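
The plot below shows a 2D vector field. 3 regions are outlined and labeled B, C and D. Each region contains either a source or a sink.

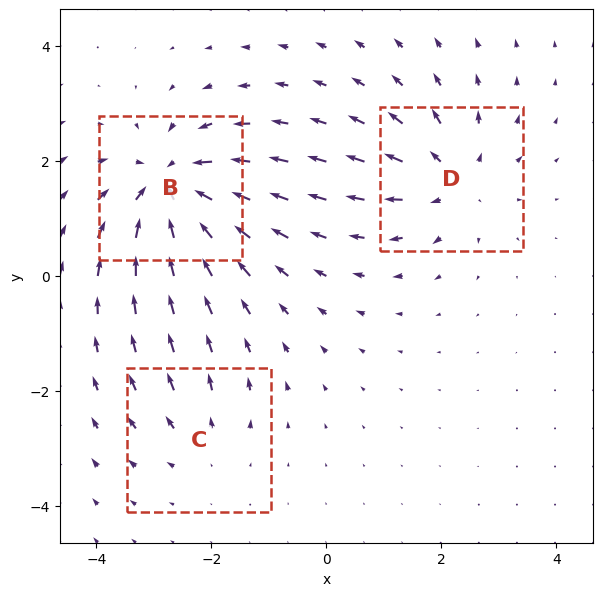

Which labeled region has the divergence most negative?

B

Divergence at each region's feature centre — B: about -6, C: about +2, D: about +4. Region B is most negative.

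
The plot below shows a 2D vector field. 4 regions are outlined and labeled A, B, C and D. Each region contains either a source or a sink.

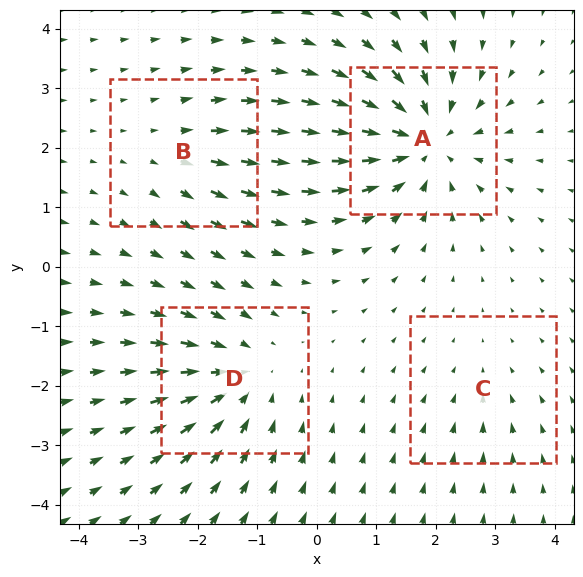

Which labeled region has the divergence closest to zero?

Divergence at each region's feature centre — A: about -7, B: about +3, C: about -2, D: about -5. Region C is closest to zero.

C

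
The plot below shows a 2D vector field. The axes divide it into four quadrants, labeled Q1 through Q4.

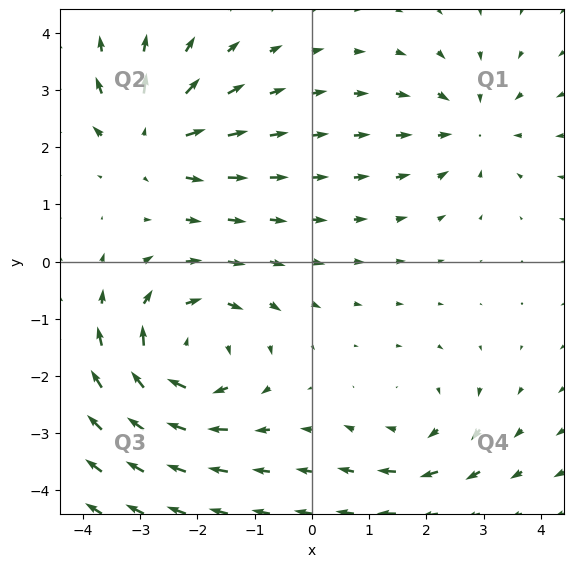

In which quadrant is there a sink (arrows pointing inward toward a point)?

Q1

The sink sits at approximately (2.8, 2.4), which lies in quadrant Q1. The divergence there is about -3, negative as expected for a sink.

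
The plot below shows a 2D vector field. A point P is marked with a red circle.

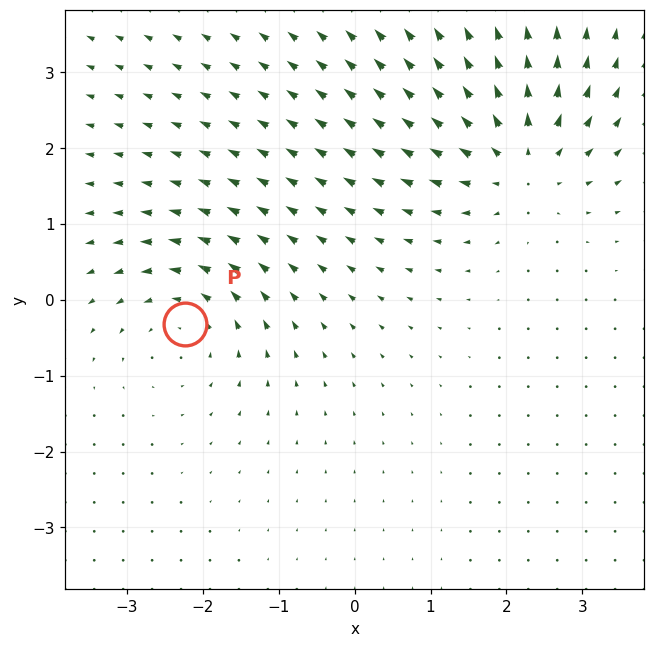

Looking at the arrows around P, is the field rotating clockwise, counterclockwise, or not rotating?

counterclockwise

Near P at (-2.2, -0.3) the arrows circulate counterclockwise. The curl (z-component) there is about +4; positive curl means counterclockwise rotation.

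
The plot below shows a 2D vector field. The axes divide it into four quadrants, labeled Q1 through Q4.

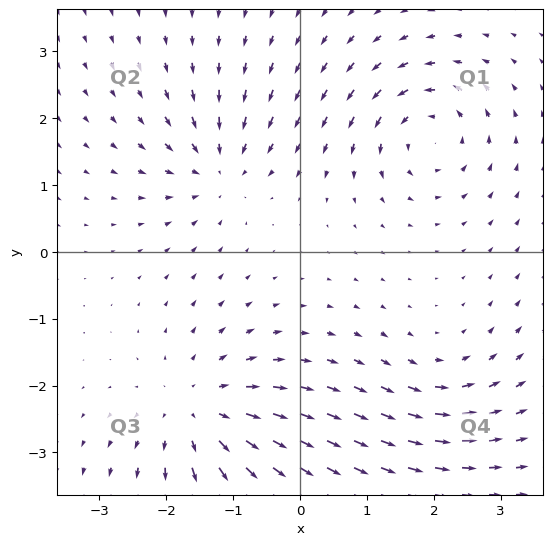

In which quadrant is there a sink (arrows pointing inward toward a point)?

The sink sits at approximately (-1.2, 1.2), which lies in quadrant Q2. The divergence there is about -5, negative as expected for a sink.

Q2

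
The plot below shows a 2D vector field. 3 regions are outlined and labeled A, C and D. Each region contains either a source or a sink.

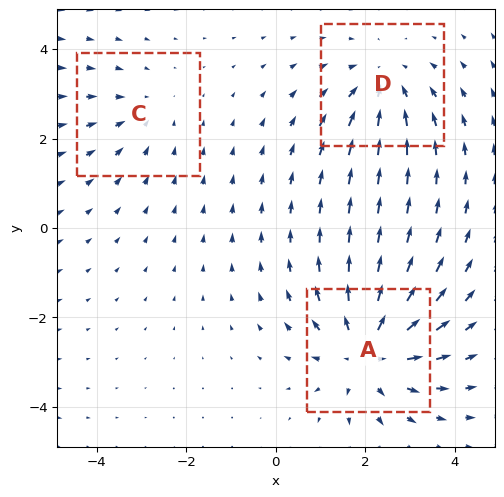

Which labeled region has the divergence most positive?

Divergence at each region's feature centre — A: about +4, C: about -2, D: about -3. Region A is most positive.

A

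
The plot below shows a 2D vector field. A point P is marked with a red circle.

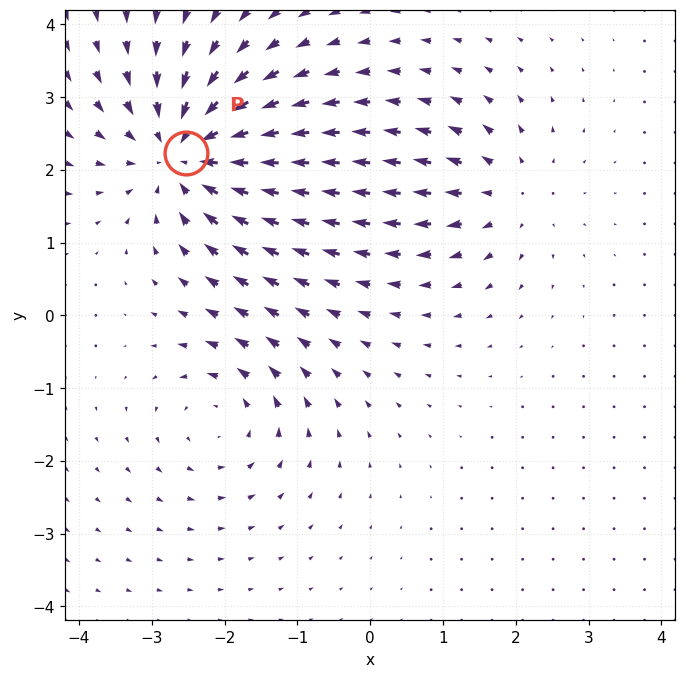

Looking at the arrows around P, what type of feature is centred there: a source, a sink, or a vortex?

sink

At P (-2.5, 2.2) the arrows converge inward. Divergence about -5, curl ≈0 — negative divergence with near-zero curl is a sink.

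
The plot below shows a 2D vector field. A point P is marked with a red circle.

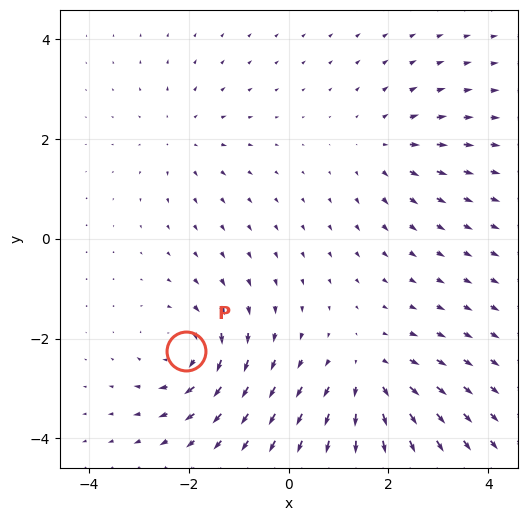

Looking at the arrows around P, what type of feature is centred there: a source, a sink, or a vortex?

vortex

At P (-2.1, -2.2) the arrows circulate clockwise. Divergence ≈0, curl about -6 — near-zero divergence with nonzero curl is a vortex.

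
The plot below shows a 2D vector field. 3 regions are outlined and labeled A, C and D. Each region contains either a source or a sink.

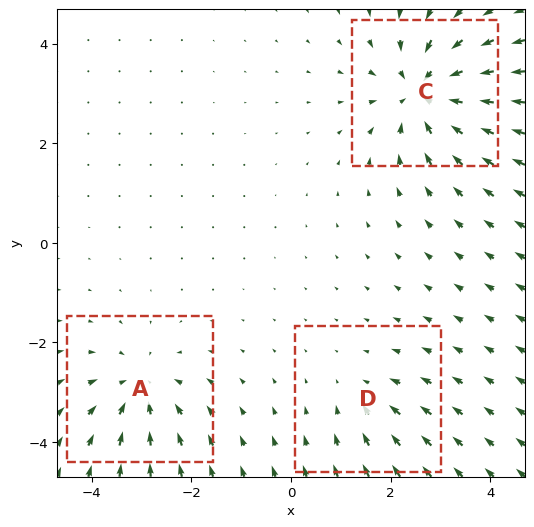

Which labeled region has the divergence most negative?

Divergence at each region's feature centre — A: about -4, C: about -5, D: about -2. Region C is most negative.

C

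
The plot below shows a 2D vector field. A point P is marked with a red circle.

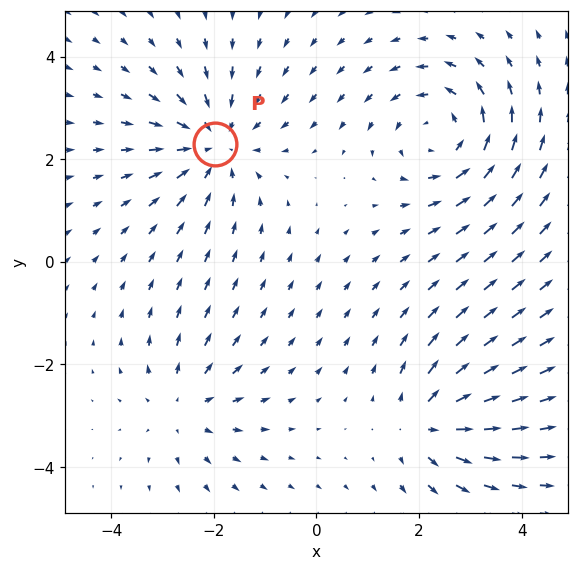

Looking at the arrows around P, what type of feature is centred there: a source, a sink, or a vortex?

sink

At P (-2.0, 2.3) the arrows converge inward. Divergence about -4, curl ≈0 — negative divergence with near-zero curl is a sink.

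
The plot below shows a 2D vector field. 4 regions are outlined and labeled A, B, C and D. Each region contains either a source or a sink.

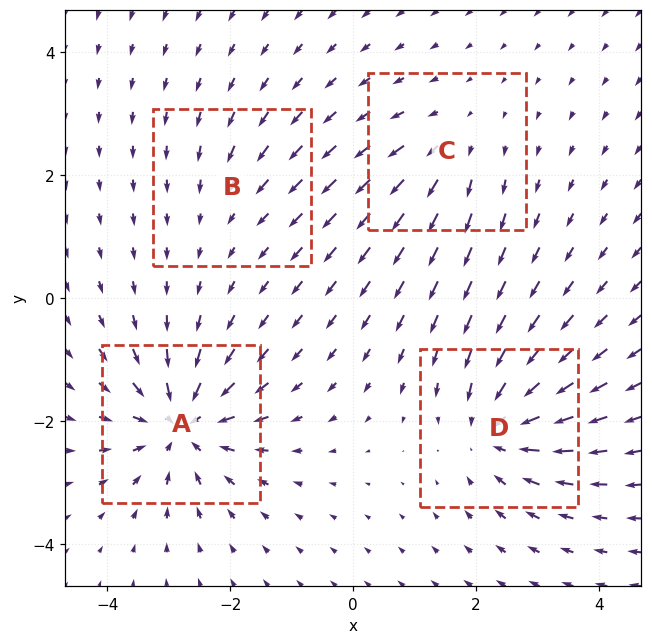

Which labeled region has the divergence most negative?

A

Divergence at each region's feature centre — A: about -8, B: about -2, C: about +4, D: about -6. Region A is most negative.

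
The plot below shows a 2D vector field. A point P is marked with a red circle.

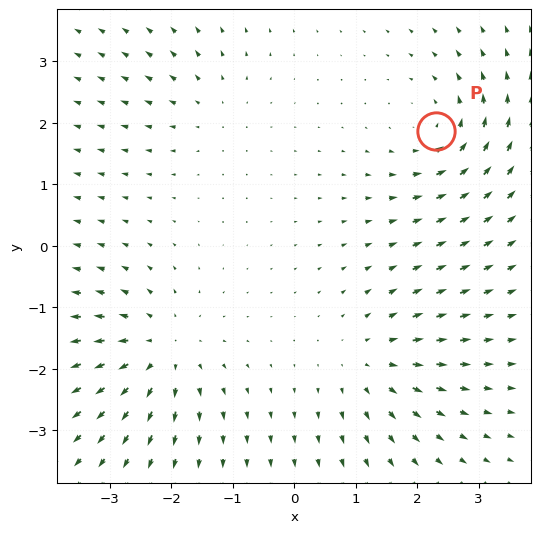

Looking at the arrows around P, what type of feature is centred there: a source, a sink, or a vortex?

vortex

At P (2.3, 1.9) the arrows circulate counterclockwise. Divergence ≈0, curl about +5 — near-zero divergence with nonzero curl is a vortex.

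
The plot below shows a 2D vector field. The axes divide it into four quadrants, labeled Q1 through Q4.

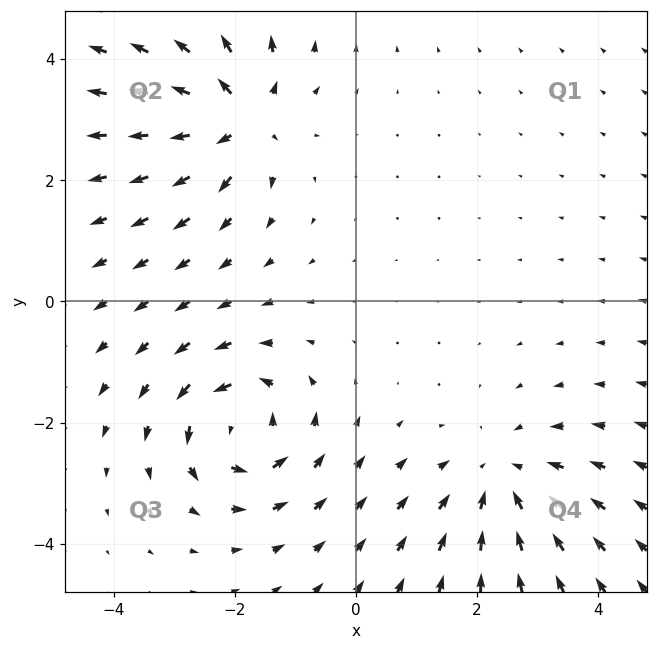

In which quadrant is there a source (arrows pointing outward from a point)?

The source sits at approximately (-1.9, 3.0), which lies in quadrant Q2. The divergence there is about +6, positive as expected for a source.

Q2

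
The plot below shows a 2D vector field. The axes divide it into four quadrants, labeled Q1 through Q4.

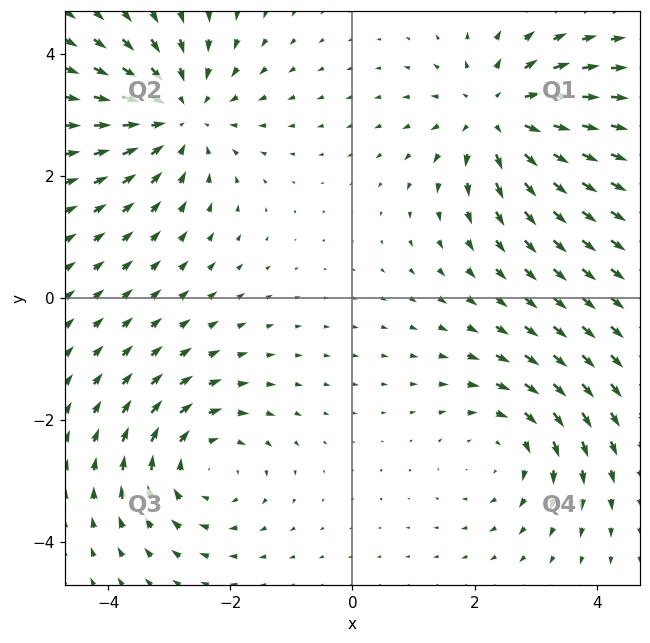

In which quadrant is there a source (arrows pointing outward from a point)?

Q1

The source sits at approximately (2.4, 3.0), which lies in quadrant Q1. The divergence there is about +4, positive as expected for a source.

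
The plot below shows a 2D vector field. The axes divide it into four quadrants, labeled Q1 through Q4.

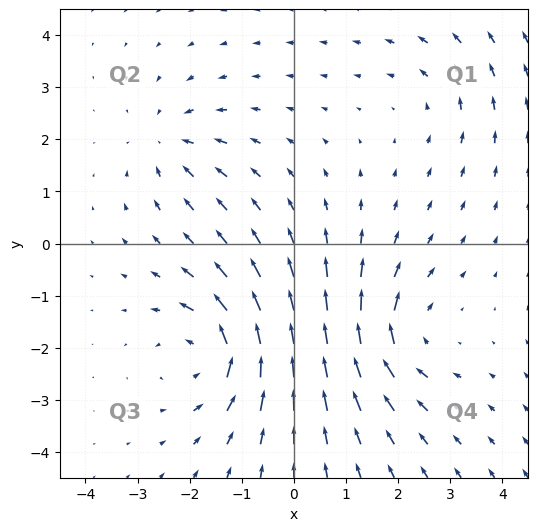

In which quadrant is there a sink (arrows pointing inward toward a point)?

Q2

The sink sits at approximately (-2.4, 1.9), which lies in quadrant Q2. The divergence there is about -4, negative as expected for a sink.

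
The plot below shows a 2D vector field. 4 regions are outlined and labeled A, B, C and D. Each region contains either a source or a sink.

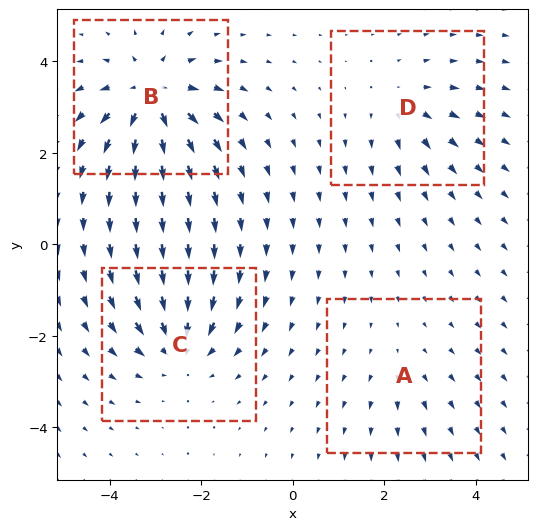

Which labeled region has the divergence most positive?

B

Divergence at each region's feature centre — A: about +2, B: about +7, C: about -5, D: about +4. Region B is most positive.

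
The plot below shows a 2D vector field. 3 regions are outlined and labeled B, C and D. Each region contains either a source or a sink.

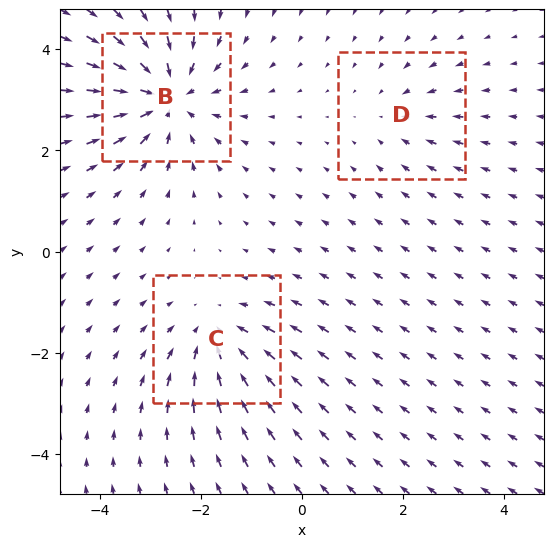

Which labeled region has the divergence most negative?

B

Divergence at each region's feature centre — B: about -5, C: about -3, D: about -2. Region B is most negative.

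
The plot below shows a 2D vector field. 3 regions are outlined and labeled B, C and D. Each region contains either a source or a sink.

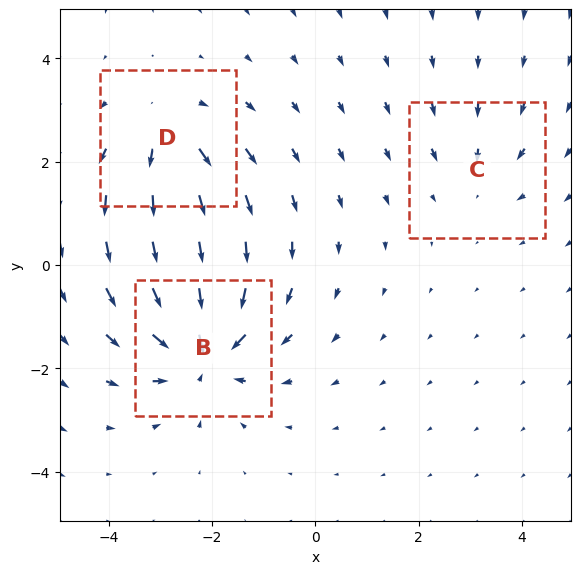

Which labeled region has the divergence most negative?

B

Divergence at each region's feature centre — B: about -5, C: about -2, D: about +3. Region B is most negative.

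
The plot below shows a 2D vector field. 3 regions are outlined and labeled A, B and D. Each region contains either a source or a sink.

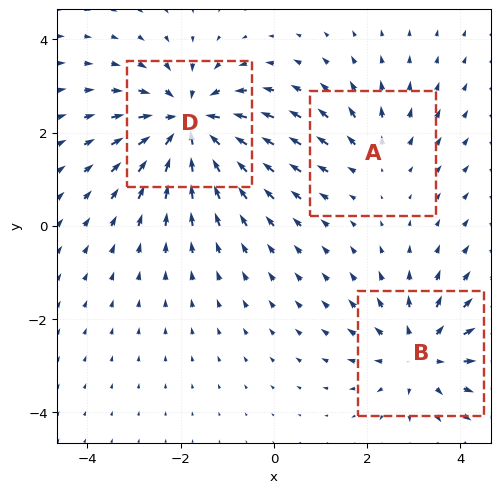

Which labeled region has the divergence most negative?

Divergence at each region's feature centre — A: about +2, B: about +3, D: about -5. Region D is most negative.

D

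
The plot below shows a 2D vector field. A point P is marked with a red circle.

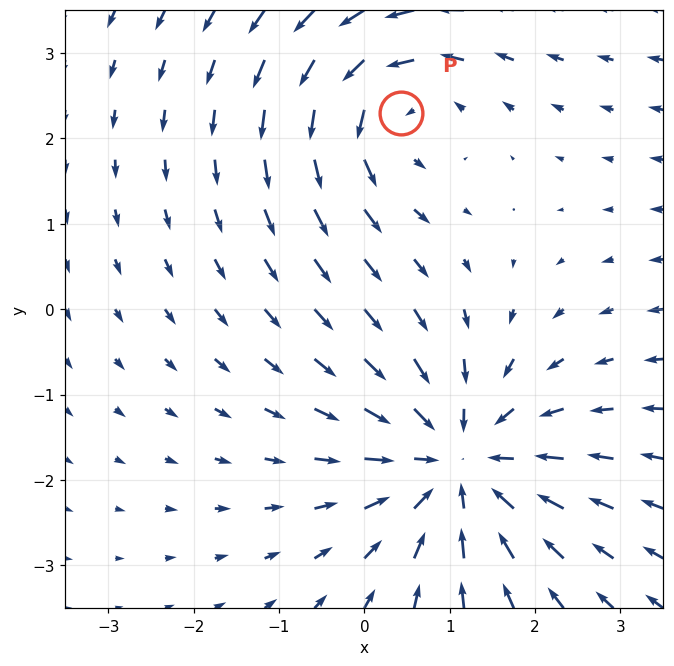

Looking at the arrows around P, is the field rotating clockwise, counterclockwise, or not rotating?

counterclockwise

Near P at (0.4, 2.3) the arrows circulate counterclockwise. The curl (z-component) there is about +3; positive curl means counterclockwise rotation.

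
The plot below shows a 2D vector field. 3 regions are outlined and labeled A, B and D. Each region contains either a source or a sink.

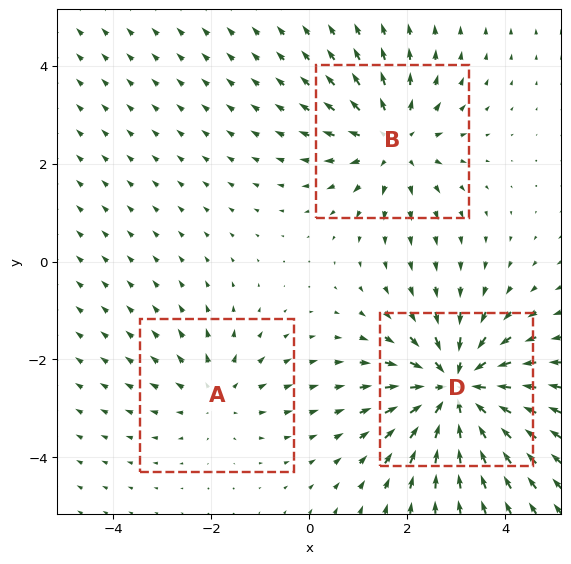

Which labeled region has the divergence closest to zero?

Divergence at each region's feature centre — A: about +2, B: about +3, D: about -5. Region A is closest to zero.

A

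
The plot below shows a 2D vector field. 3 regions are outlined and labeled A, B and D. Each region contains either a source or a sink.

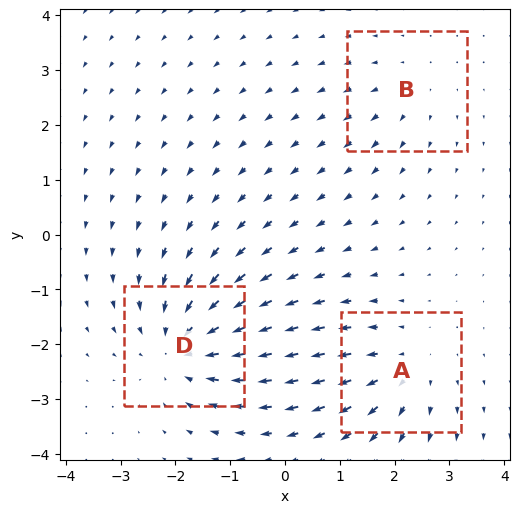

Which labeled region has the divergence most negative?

Divergence at each region's feature centre — A: about +3, B: about +2, D: about -4. Region D is most negative.

D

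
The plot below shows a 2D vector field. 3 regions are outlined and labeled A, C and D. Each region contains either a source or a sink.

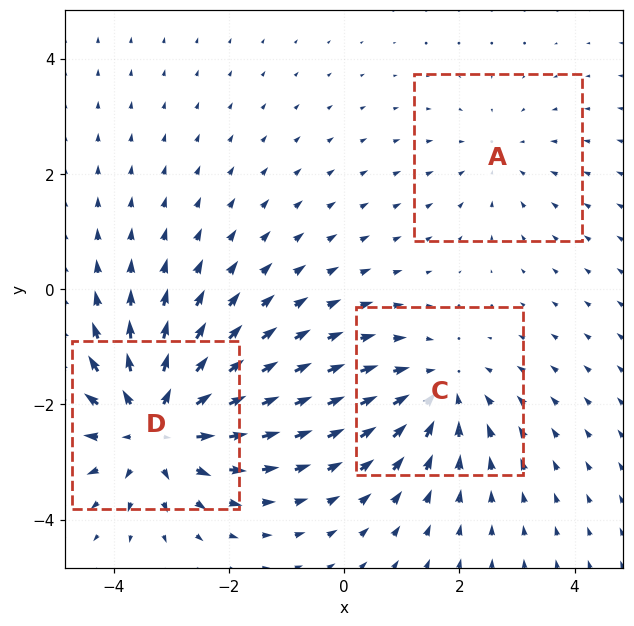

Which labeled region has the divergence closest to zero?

A

Divergence at each region's feature centre — A: about -2, C: about -3, D: about +4. Region A is closest to zero.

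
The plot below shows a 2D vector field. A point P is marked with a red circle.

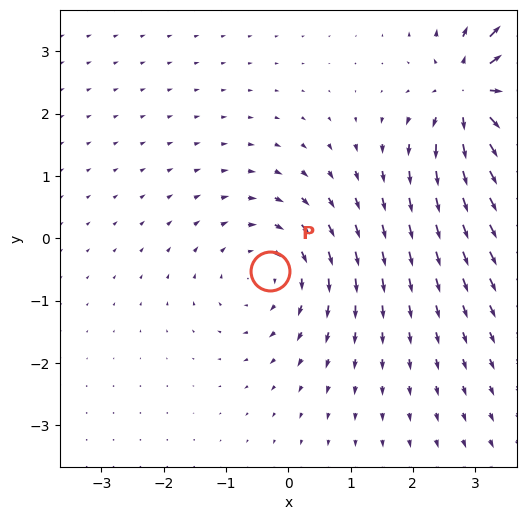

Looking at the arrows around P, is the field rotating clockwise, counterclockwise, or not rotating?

Near P at (-0.3, -0.5) the arrows circulate clockwise. The curl (z-component) there is about -3; negative curl means clockwise rotation.

clockwise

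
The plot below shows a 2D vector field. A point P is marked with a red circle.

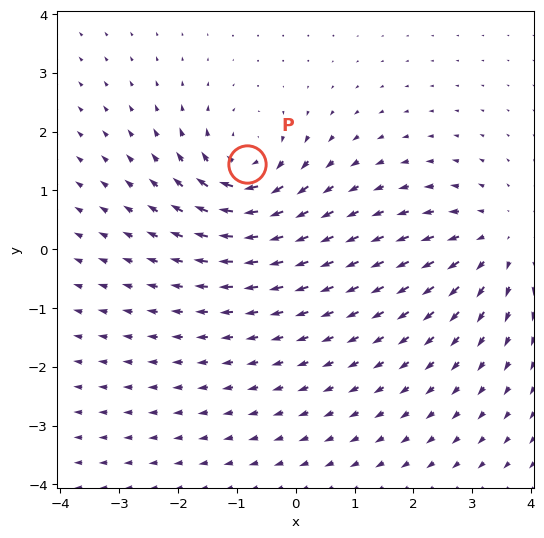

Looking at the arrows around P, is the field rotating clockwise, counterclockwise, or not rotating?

Near P at (-0.8, 1.5) the arrows circulate clockwise. The curl (z-component) there is about -6; negative curl means clockwise rotation.

clockwise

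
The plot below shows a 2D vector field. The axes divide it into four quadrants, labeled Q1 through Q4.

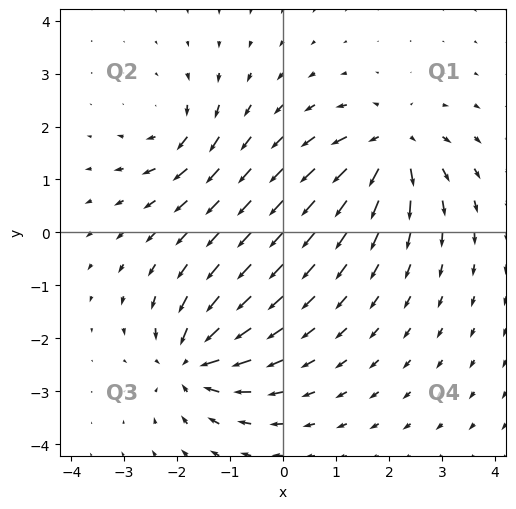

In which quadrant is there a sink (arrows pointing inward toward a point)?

The sink sits at approximately (-1.7, -2.4), which lies in quadrant Q3. The divergence there is about -5, negative as expected for a sink.

Q3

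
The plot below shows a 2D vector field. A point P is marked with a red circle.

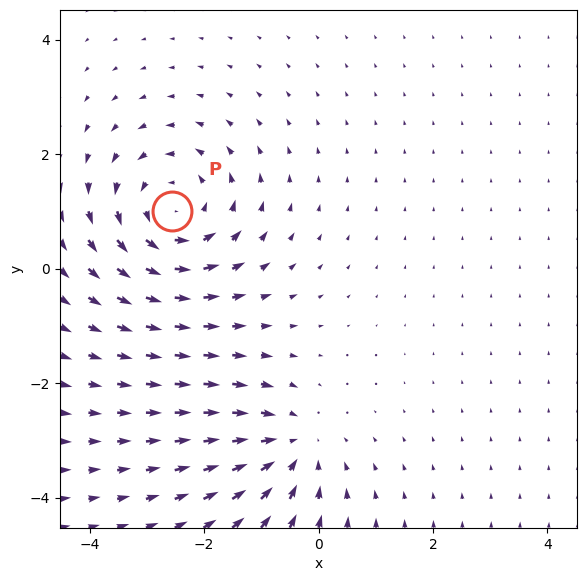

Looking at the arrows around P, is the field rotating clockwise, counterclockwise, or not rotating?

Near P at (-2.6, 1.0) the arrows circulate counterclockwise. The curl (z-component) there is about +4; positive curl means counterclockwise rotation.

counterclockwise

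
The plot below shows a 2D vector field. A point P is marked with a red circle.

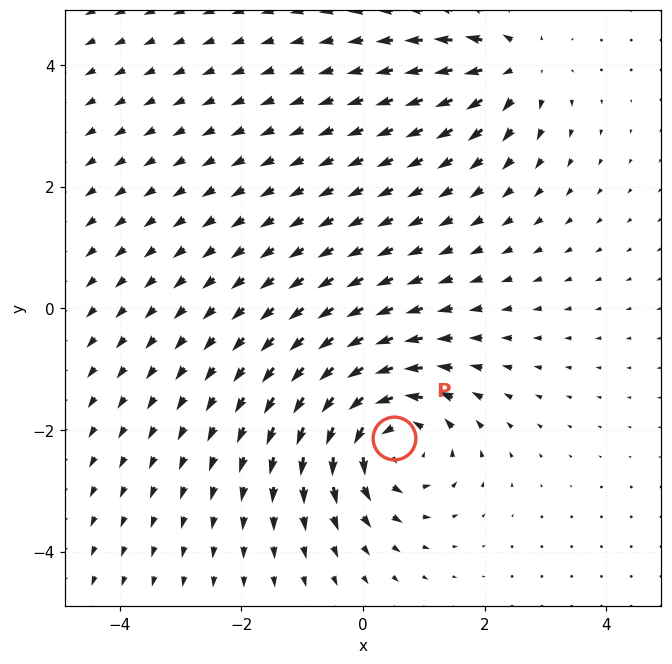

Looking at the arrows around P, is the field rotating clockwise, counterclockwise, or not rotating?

counterclockwise

Near P at (0.5, -2.1) the arrows circulate counterclockwise. The curl (z-component) there is about +5; positive curl means counterclockwise rotation.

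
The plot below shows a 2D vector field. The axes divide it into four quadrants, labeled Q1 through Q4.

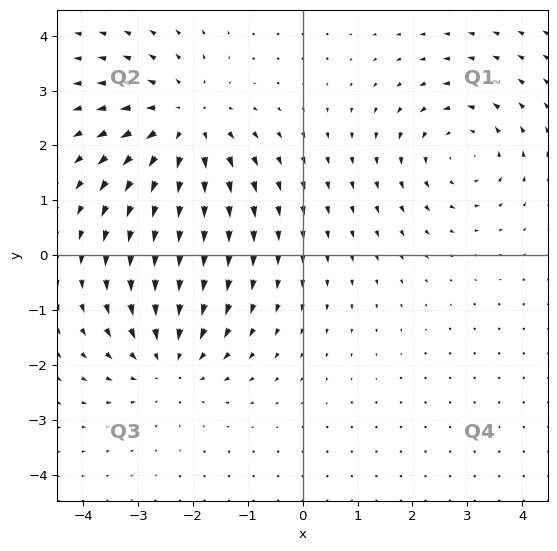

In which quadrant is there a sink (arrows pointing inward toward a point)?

Q3

The sink sits at approximately (-2.4, -1.9), which lies in quadrant Q3. The divergence there is about -3, negative as expected for a sink.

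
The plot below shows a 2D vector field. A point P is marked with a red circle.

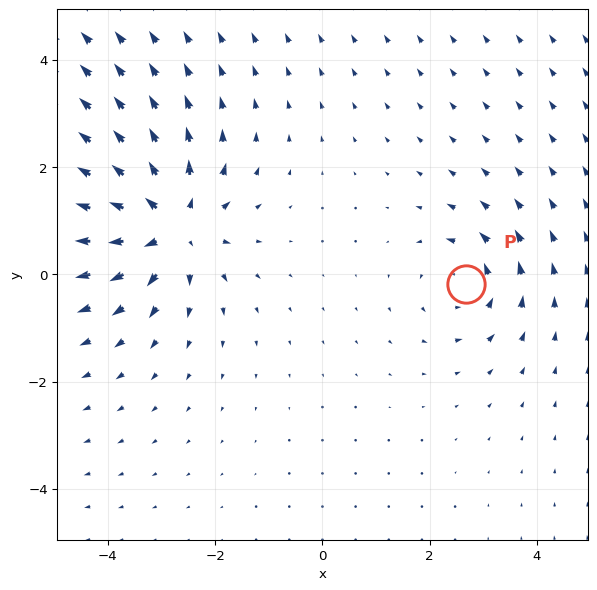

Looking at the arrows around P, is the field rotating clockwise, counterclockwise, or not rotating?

counterclockwise

Near P at (2.7, -0.2) the arrows circulate counterclockwise. The curl (z-component) there is about +3; positive curl means counterclockwise rotation.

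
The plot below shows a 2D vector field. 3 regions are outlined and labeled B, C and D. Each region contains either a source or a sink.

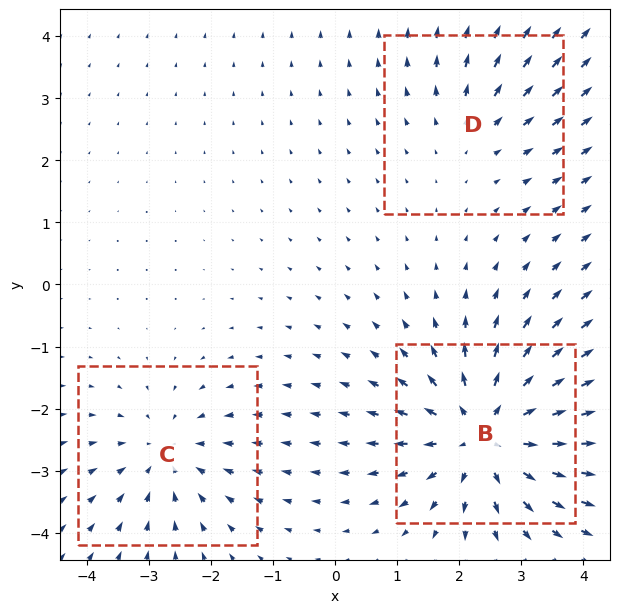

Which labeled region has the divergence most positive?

B

Divergence at each region's feature centre — B: about +5, C: about -3, D: about +2. Region B is most positive.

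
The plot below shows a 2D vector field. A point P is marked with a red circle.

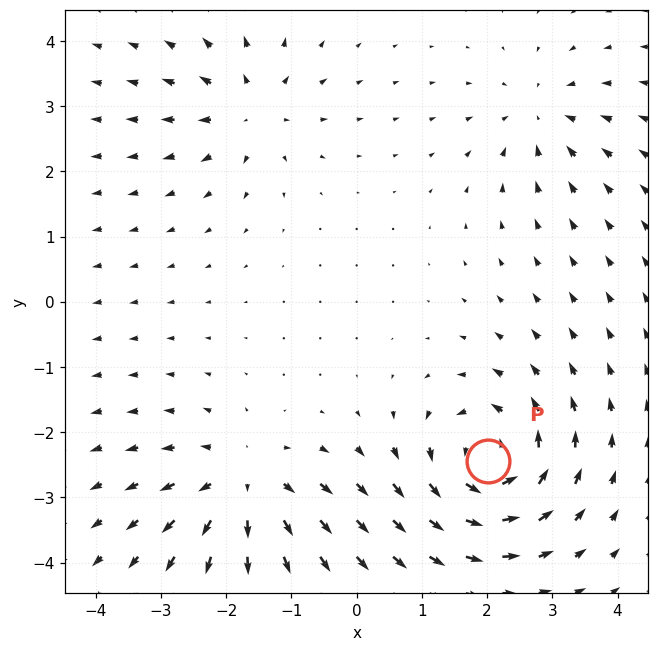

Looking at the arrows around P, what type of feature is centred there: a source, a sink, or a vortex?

vortex

At P (2.0, -2.4) the arrows circulate counterclockwise. Divergence ≈0, curl about +6 — near-zero divergence with nonzero curl is a vortex.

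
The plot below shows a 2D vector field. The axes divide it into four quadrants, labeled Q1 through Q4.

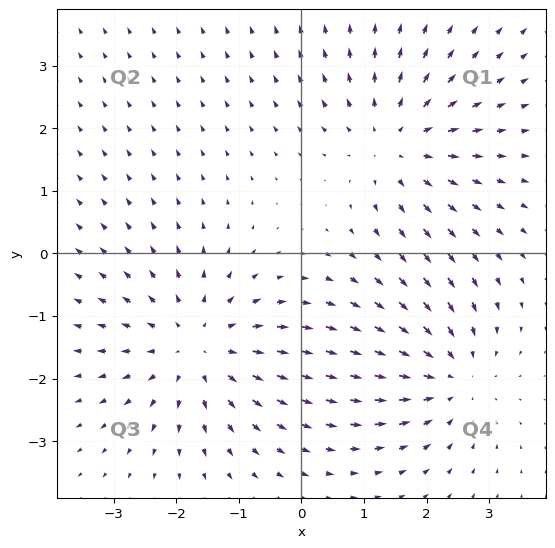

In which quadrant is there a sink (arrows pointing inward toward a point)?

Q4

The sink sits at approximately (2.4, -2.0), which lies in quadrant Q4. The divergence there is about -4, negative as expected for a sink.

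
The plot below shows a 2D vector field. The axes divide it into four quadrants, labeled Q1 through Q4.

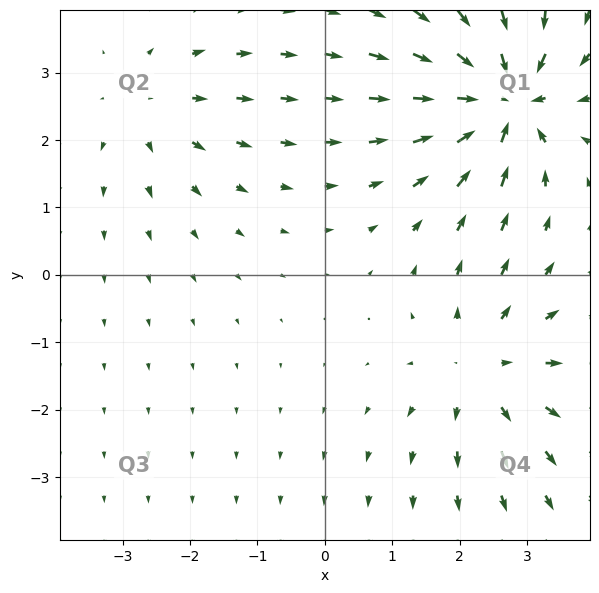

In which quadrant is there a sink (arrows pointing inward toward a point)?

Q1

The sink sits at approximately (2.6, 2.6), which lies in quadrant Q1. The divergence there is about -7, negative as expected for a sink.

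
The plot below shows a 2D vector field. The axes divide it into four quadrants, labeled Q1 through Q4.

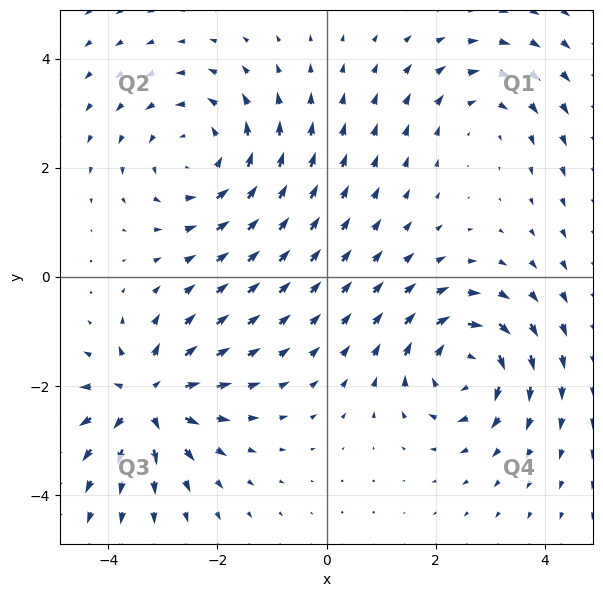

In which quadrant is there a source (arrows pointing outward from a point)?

Q3

The source sits at approximately (-3.3, -2.3), which lies in quadrant Q3. The divergence there is about +6, positive as expected for a source.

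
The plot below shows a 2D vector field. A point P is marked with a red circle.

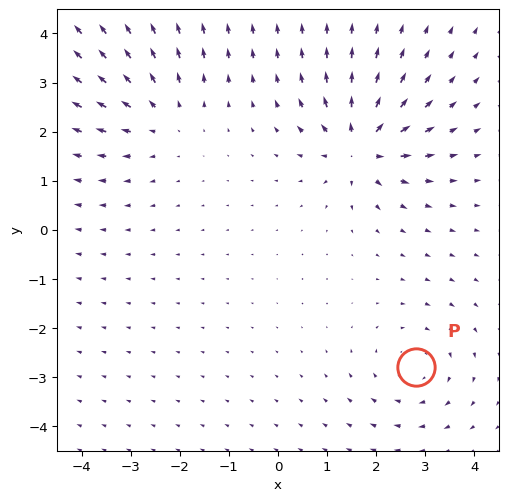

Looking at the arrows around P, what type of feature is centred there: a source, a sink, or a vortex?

At P (2.8, -2.8) the arrows circulate clockwise. Divergence ≈0, curl about -3 — near-zero divergence with nonzero curl is a vortex.

vortex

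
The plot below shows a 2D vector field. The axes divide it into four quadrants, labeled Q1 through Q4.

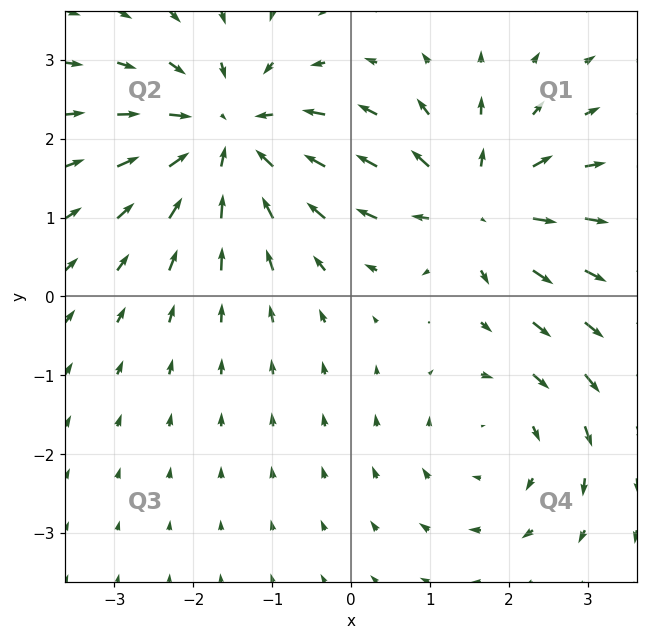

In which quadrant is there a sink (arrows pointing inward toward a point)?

Q2

The sink sits at approximately (-1.5, 2.0), which lies in quadrant Q2. The divergence there is about -4, negative as expected for a sink.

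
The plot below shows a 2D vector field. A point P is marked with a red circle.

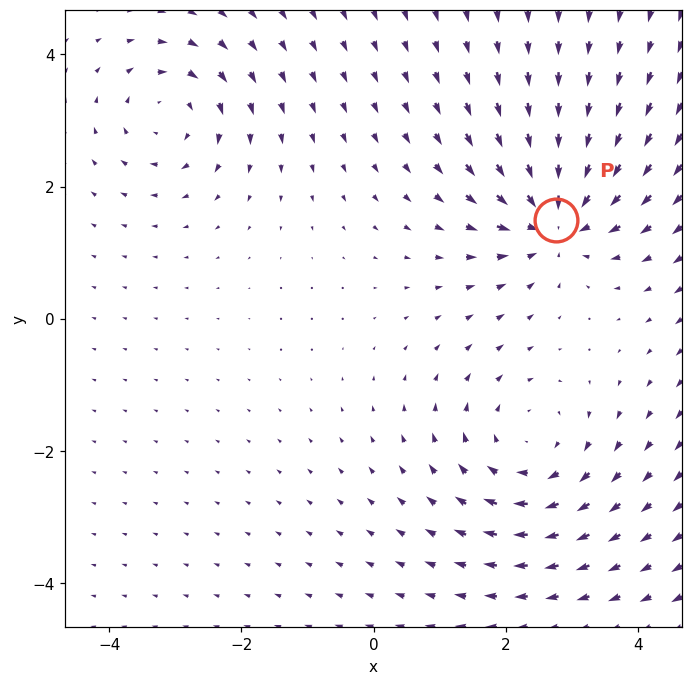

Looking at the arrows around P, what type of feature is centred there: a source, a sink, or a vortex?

sink

At P (2.8, 1.5) the arrows converge inward. Divergence about -6, curl ≈0 — negative divergence with near-zero curl is a sink.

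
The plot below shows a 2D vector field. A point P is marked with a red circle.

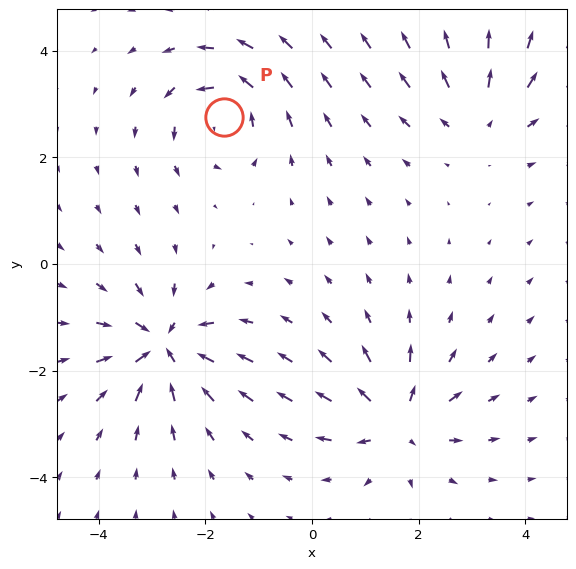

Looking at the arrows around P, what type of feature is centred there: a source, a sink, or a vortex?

vortex

At P (-1.7, 2.8) the arrows circulate counterclockwise. Divergence ≈0, curl about +5 — near-zero divergence with nonzero curl is a vortex.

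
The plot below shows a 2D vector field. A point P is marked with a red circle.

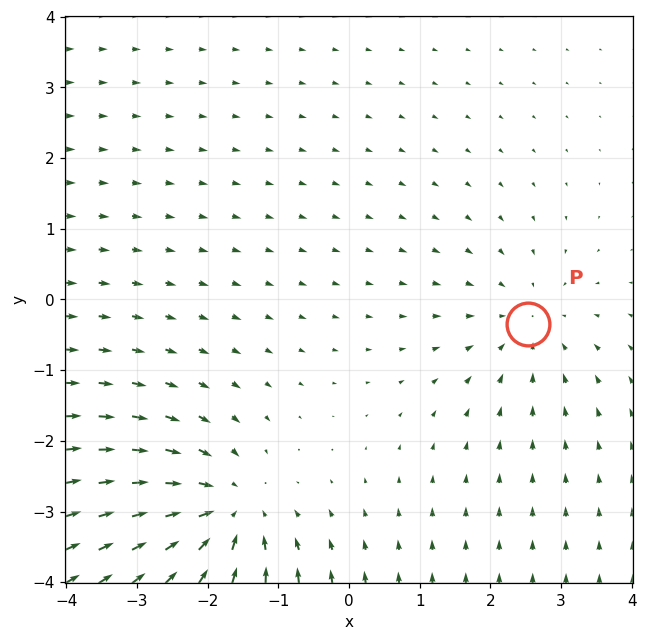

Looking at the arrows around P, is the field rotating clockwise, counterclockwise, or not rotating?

Near P at (2.5, -0.3) the arrows show no circulation. The curl there is ≈0.

not rotating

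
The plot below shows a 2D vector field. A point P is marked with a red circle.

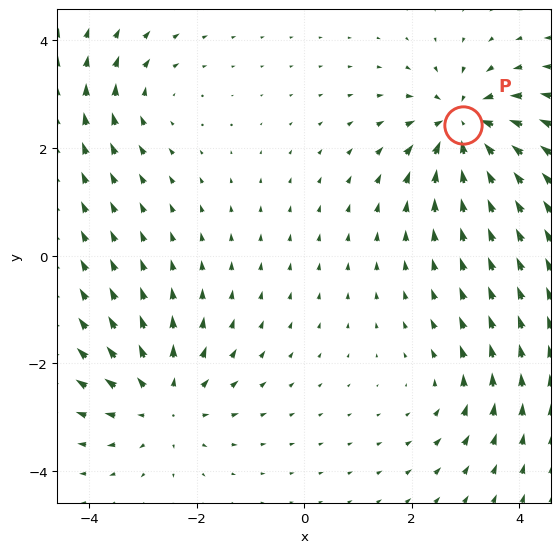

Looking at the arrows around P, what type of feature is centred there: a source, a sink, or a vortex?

sink

At P (3.0, 2.4) the arrows converge inward. Divergence about -6, curl ≈0 — negative divergence with near-zero curl is a sink.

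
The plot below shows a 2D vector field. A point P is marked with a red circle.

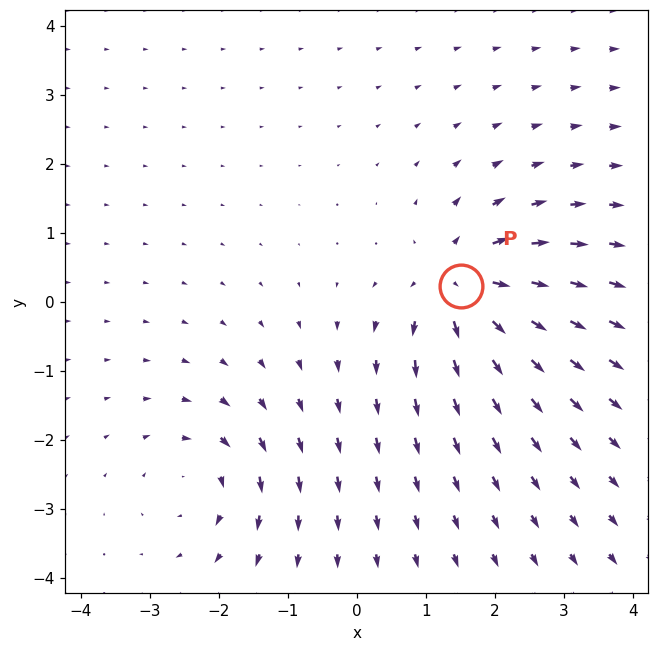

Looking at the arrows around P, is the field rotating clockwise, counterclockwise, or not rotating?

not rotating

Near P at (1.5, 0.2) the arrows show no circulation. The curl there is ≈0.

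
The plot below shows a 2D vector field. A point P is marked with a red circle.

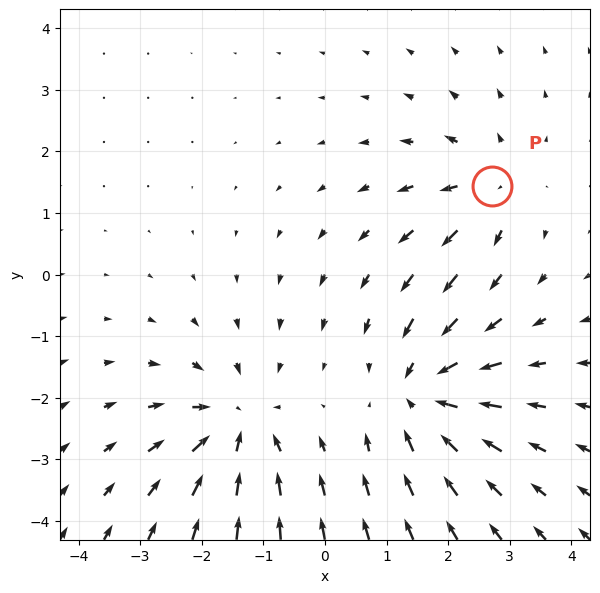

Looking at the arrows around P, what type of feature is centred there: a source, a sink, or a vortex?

source

At P (2.7, 1.4) the arrows spread outward. Divergence about +4, curl ≈0 — positive divergence with near-zero curl is a source.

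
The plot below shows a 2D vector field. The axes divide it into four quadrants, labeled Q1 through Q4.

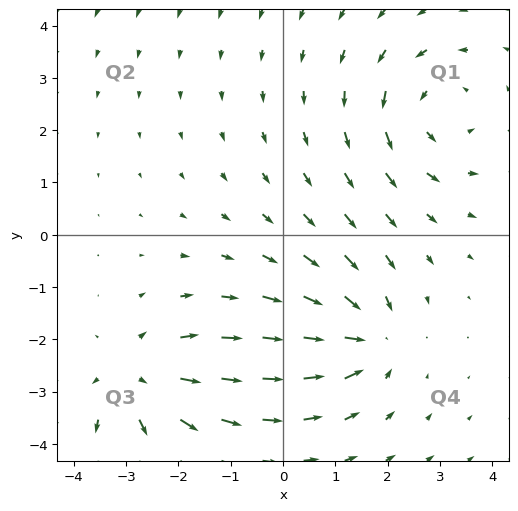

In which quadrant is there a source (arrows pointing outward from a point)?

The source sits at approximately (-2.8, -2.7), which lies in quadrant Q3. The divergence there is about +3, positive as expected for a source.

Q3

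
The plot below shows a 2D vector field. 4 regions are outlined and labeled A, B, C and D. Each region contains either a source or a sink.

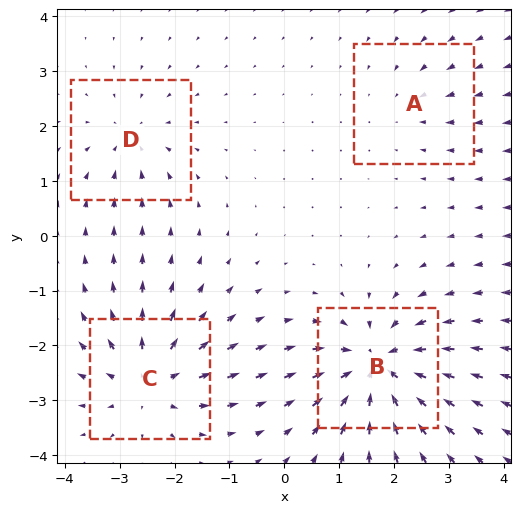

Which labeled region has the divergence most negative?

B

Divergence at each region's feature centre — A: about -2, B: about -8, C: about +6, D: about -4. Region B is most negative.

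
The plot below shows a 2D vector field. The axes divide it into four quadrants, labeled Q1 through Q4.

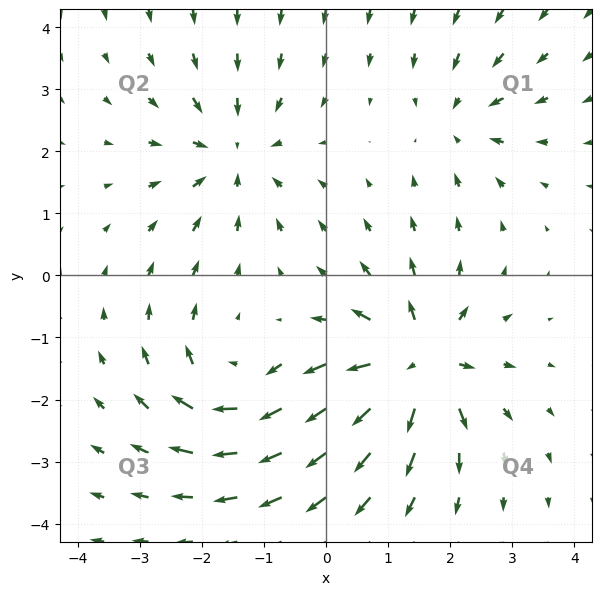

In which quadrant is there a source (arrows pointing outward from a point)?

Q4

The source sits at approximately (1.5, -1.4), which lies in quadrant Q4. The divergence there is about +7, positive as expected for a source.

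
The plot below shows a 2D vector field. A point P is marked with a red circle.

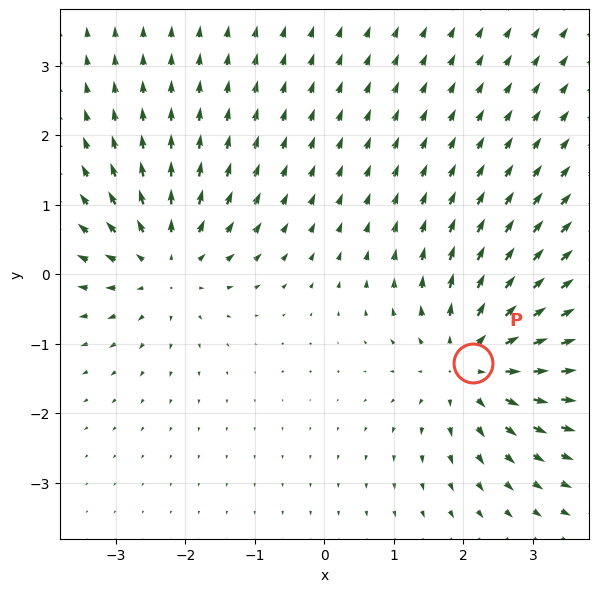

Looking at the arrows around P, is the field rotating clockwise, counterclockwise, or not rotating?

Near P at (2.1, -1.3) the arrows show no circulation. The curl there is ≈0.

not rotating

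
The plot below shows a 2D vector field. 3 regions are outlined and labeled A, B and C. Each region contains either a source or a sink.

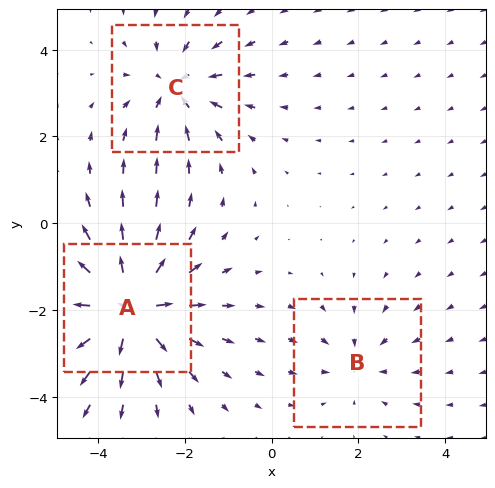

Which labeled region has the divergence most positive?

Divergence at each region's feature centre — A: about +5, B: about -2, C: about -3. Region A is most positive.

A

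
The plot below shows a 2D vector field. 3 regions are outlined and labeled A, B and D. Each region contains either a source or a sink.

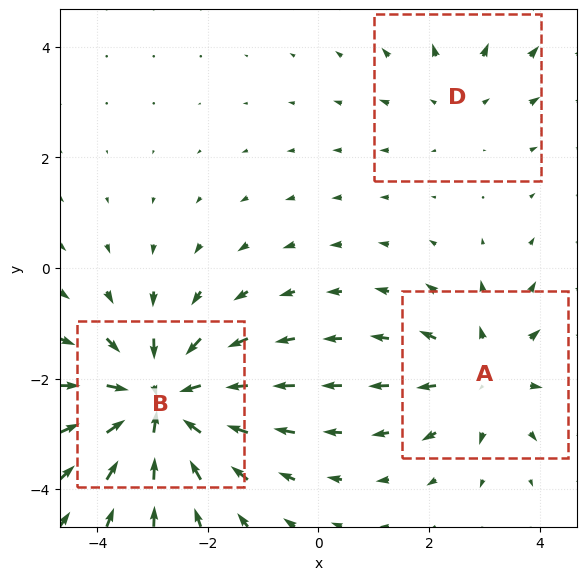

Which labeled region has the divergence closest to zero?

D

Divergence at each region's feature centre — A: about +3, B: about -4, D: about +2. Region D is closest to zero.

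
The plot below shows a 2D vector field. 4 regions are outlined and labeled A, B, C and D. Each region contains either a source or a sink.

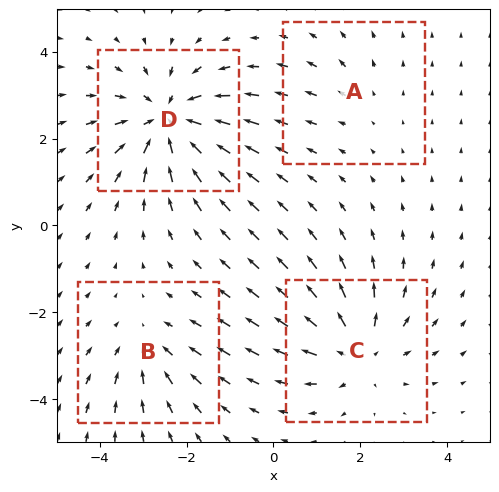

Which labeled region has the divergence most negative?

Divergence at each region's feature centre — A: about +2, B: about -3, C: about +5, D: about -6. Region D is most negative.

D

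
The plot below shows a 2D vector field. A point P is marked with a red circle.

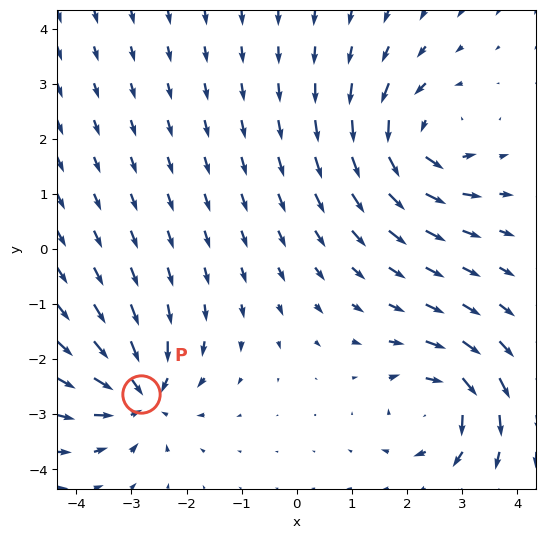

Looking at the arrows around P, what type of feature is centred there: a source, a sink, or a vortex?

sink

At P (-2.8, -2.6) the arrows converge inward. Divergence about -5, curl ≈0 — negative divergence with near-zero curl is a sink.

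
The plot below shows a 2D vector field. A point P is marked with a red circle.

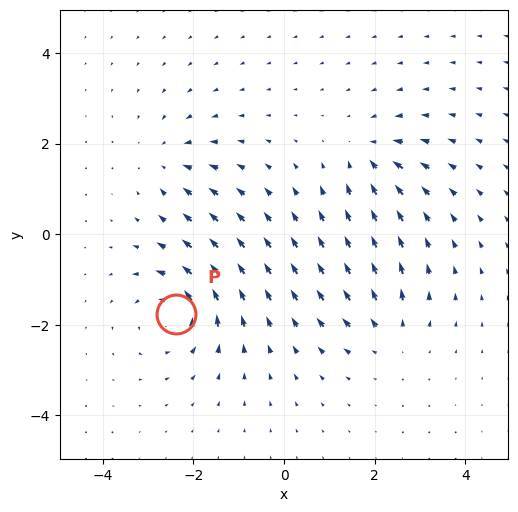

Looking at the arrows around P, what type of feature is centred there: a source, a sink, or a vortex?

At P (-2.4, -1.8) the arrows circulate counterclockwise. Divergence ≈0, curl about +5 — near-zero divergence with nonzero curl is a vortex.

vortex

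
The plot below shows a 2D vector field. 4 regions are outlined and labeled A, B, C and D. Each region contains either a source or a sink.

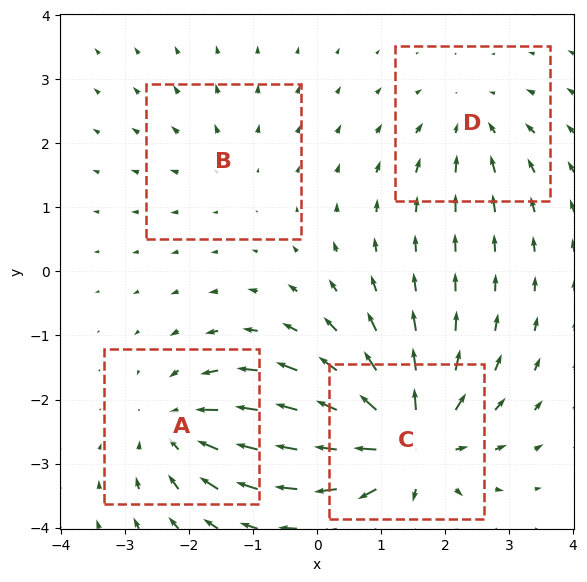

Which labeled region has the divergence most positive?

Divergence at each region's feature centre — A: about -5, B: about +2, C: about +8, D: about -4. Region C is most positive.

C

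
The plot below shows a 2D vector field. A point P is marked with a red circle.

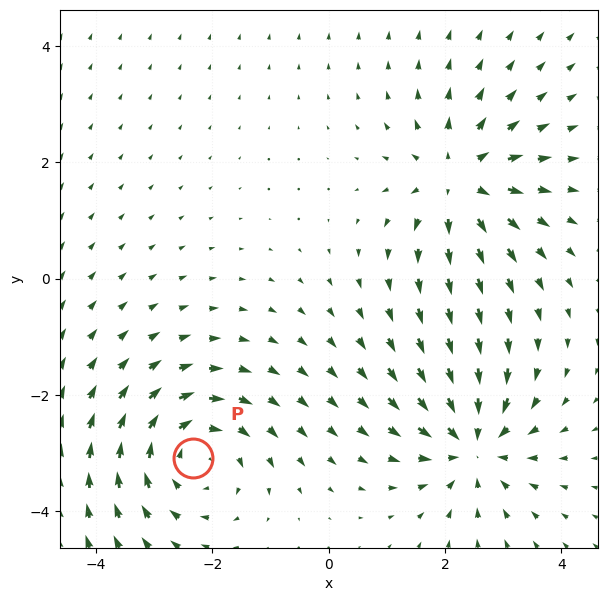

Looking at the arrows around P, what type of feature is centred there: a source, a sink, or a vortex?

vortex

At P (-2.3, -3.1) the arrows circulate clockwise. Divergence ≈0, curl about -4 — near-zero divergence with nonzero curl is a vortex.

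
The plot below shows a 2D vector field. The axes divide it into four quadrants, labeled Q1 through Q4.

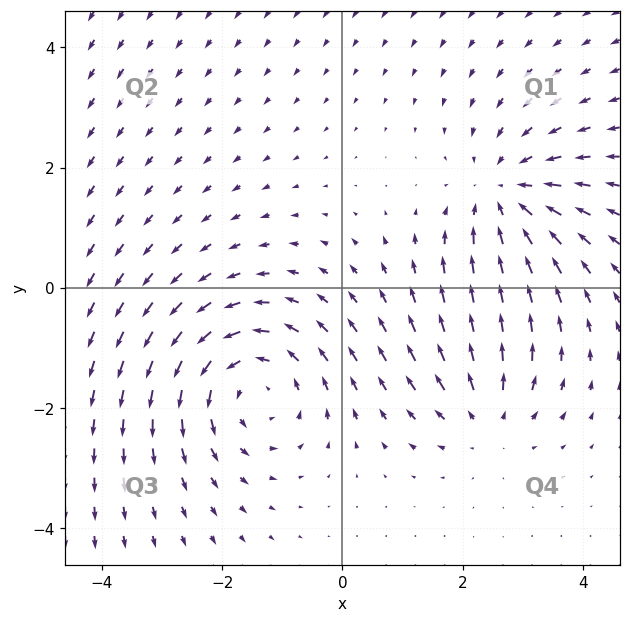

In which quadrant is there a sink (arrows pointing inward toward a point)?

Q1

The sink sits at approximately (2.7, 1.6), which lies in quadrant Q1. The divergence there is about -4, negative as expected for a sink.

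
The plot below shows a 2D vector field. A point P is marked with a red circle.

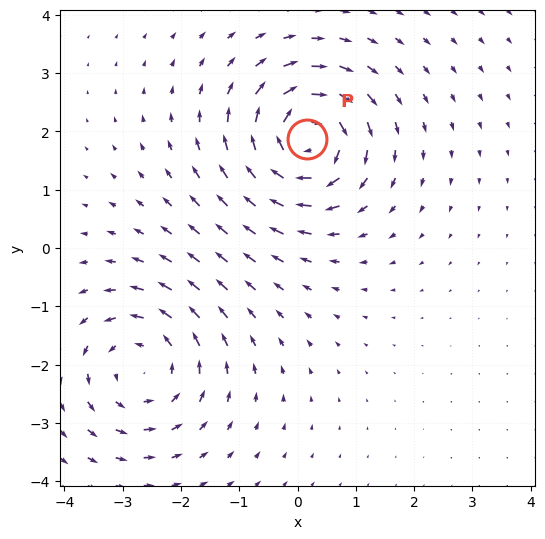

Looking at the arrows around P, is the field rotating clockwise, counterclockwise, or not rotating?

Near P at (0.2, 1.9) the arrows circulate clockwise. The curl (z-component) there is about -7; negative curl means clockwise rotation.

clockwise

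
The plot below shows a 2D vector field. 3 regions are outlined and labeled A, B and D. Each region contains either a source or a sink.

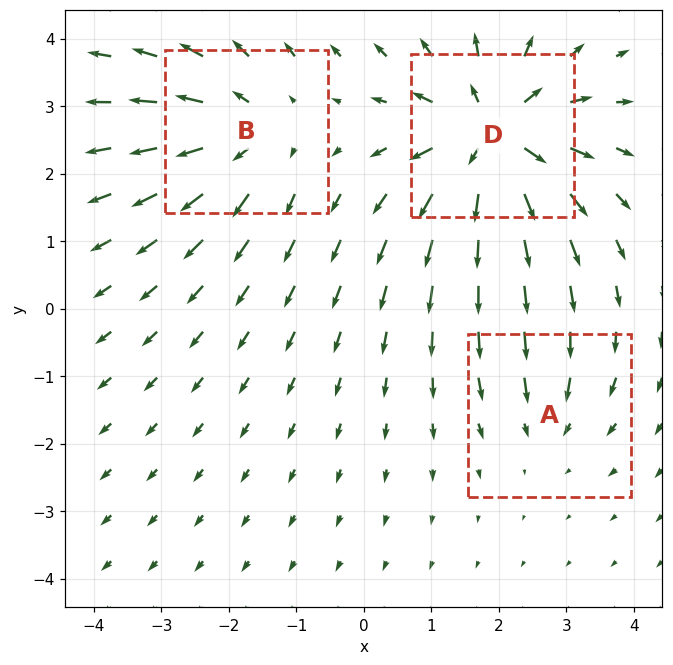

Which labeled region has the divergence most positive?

D

Divergence at each region's feature centre — A: about -2, B: about +4, D: about +6. Region D is most positive.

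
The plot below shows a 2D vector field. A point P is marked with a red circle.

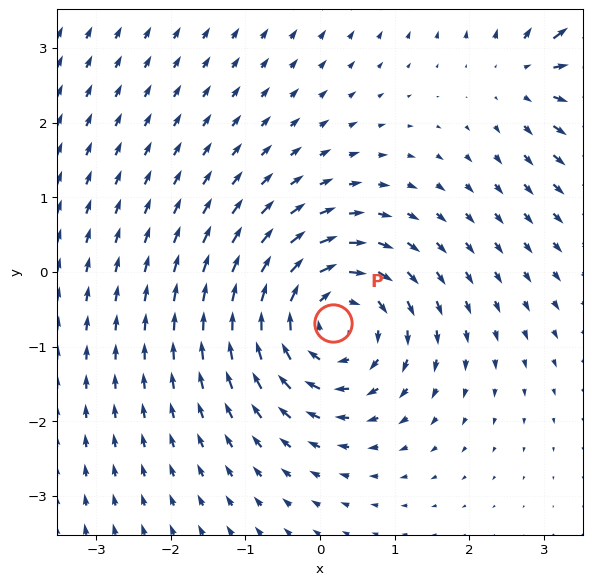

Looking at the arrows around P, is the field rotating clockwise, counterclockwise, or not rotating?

Near P at (0.2, -0.7) the arrows circulate clockwise. The curl (z-component) there is about -5; negative curl means clockwise rotation.

clockwise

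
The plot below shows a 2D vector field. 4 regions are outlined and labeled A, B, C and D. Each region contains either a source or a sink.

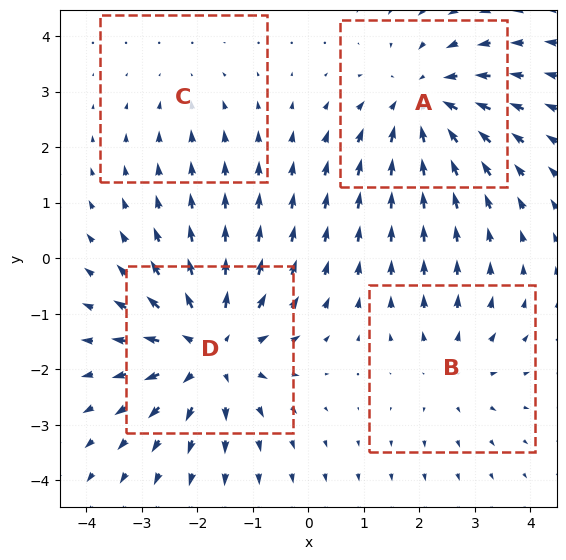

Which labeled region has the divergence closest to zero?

C

Divergence at each region's feature centre — A: about -5, B: about +3, C: about -2, D: about +5. Region C is closest to zero.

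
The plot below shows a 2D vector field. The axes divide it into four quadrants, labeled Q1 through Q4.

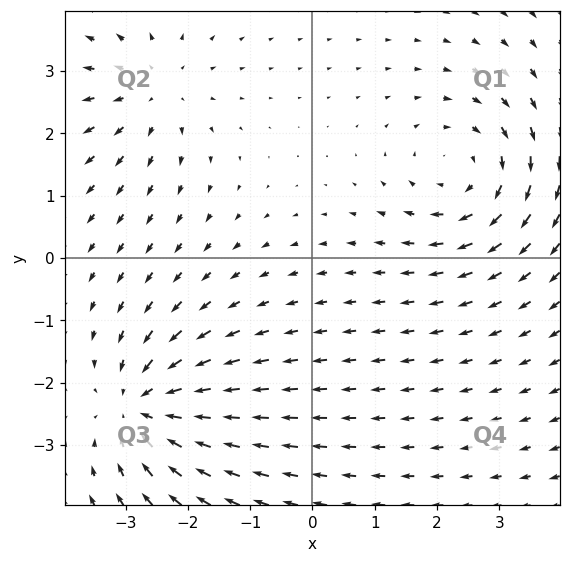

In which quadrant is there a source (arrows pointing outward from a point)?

The source sits at approximately (-2.5, 2.7), which lies in quadrant Q2. The divergence there is about +3, positive as expected for a source.

Q2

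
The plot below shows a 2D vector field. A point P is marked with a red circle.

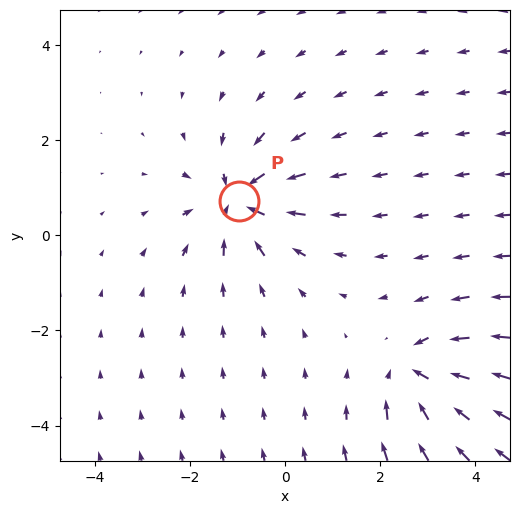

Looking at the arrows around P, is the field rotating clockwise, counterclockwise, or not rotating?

Near P at (-1.0, 0.7) the arrows show no circulation. The curl there is ≈0.

not rotating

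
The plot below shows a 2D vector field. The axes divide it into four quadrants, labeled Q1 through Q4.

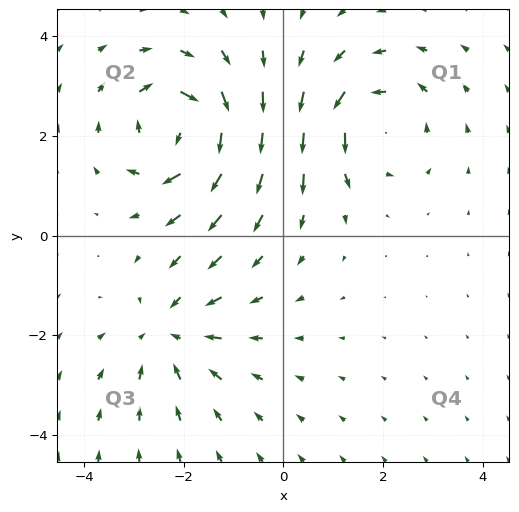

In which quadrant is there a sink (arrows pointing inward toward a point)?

The sink sits at approximately (-2.3, -2.0), which lies in quadrant Q3. The divergence there is about -3, negative as expected for a sink.

Q3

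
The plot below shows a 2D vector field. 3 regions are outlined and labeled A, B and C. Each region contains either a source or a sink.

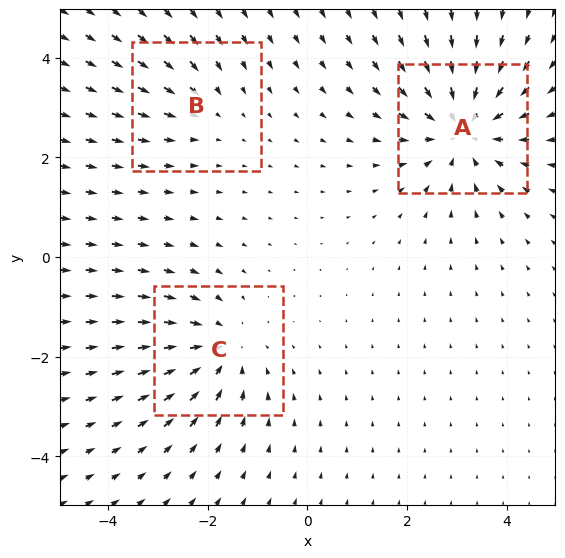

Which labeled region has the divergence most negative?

A

Divergence at each region's feature centre — A: about -4, B: about -2, C: about -3. Region A is most negative.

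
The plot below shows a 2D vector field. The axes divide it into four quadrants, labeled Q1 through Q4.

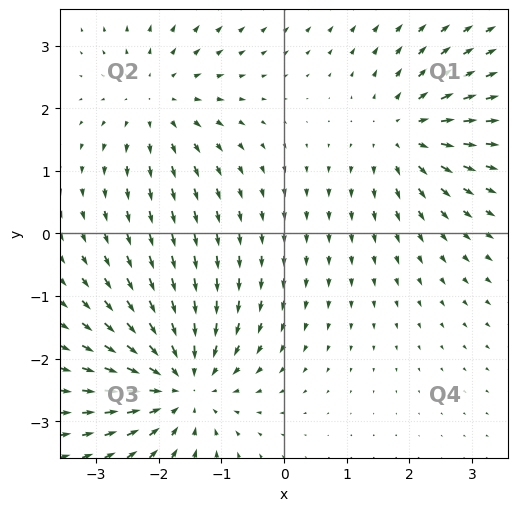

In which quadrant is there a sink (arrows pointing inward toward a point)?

Q3

The sink sits at approximately (-1.6, -2.4), which lies in quadrant Q3. The divergence there is about -5, negative as expected for a sink.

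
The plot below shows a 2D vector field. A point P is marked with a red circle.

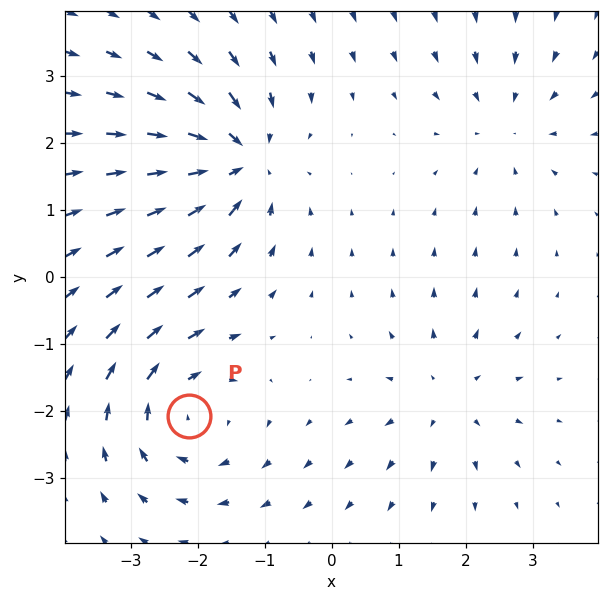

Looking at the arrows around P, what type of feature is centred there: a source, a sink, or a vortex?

vortex

At P (-2.1, -2.1) the arrows circulate clockwise. Divergence ≈0, curl about -4 — near-zero divergence with nonzero curl is a vortex.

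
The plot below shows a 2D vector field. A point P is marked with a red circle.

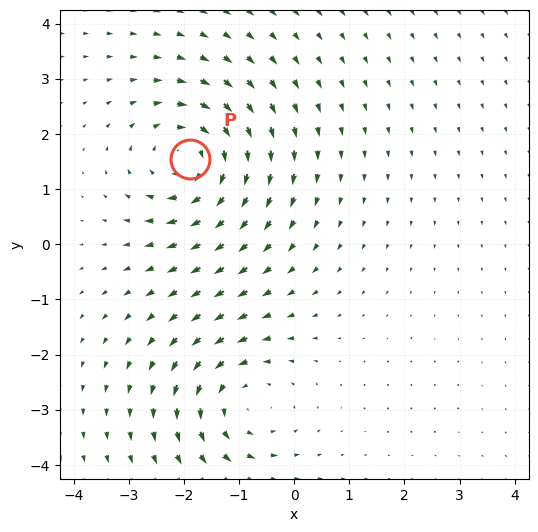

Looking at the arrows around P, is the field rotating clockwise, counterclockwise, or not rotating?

Near P at (-1.9, 1.5) the arrows circulate clockwise. The curl (z-component) there is about -5; negative curl means clockwise rotation.

clockwise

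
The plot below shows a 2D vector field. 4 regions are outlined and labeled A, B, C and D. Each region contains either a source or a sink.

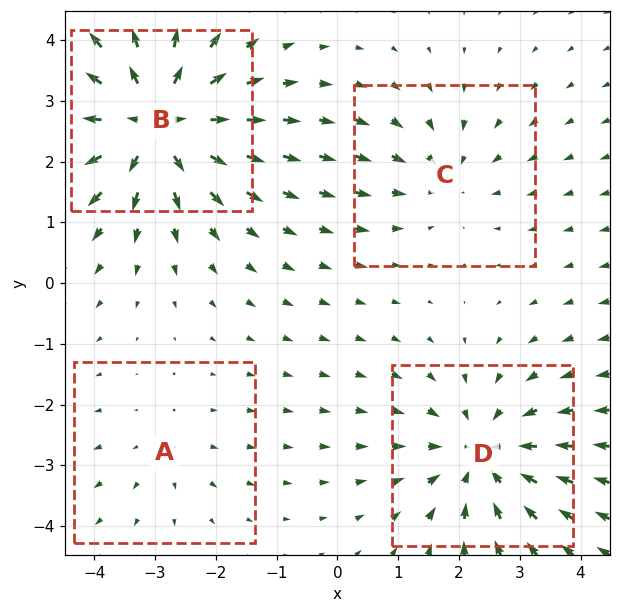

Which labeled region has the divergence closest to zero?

A

Divergence at each region's feature centre — A: about +2, B: about +6, C: about -3, D: about -4. Region A is closest to zero.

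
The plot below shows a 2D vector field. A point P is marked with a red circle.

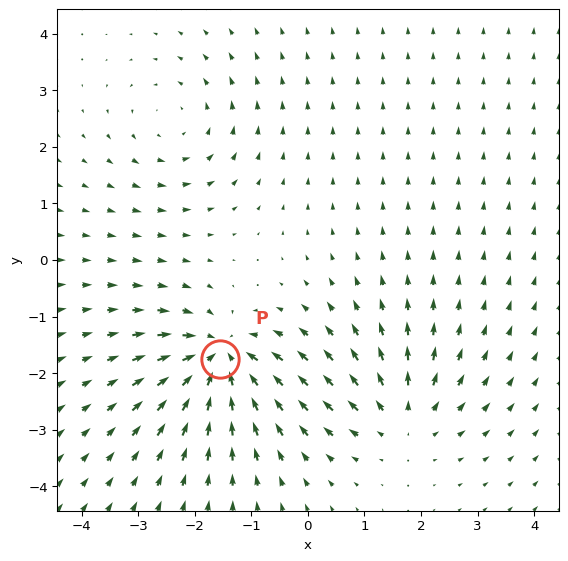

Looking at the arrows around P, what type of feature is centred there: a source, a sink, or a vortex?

sink

At P (-1.6, -1.7) the arrows converge inward. Divergence about -6, curl ≈0 — negative divergence with near-zero curl is a sink.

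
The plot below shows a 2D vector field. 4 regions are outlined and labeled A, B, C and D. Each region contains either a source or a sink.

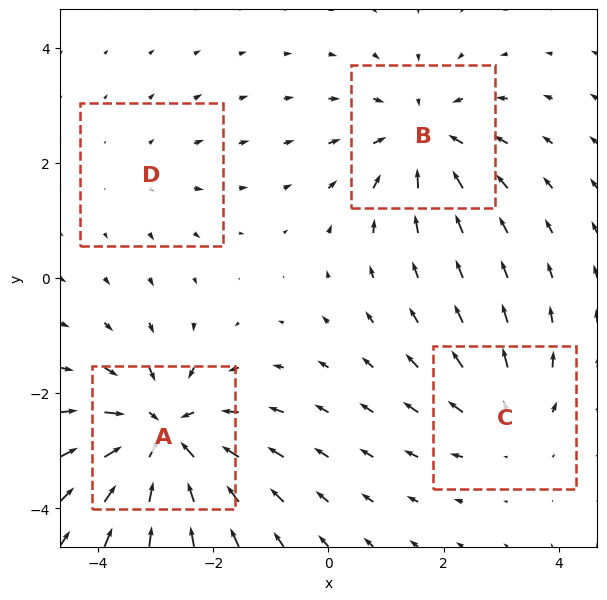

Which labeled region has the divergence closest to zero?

Divergence at each region's feature centre — A: about -7, B: about -5, C: about +3, D: about +2. Region D is closest to zero.

D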